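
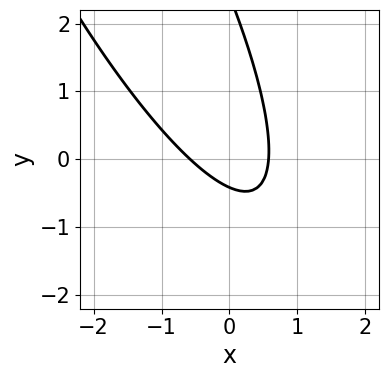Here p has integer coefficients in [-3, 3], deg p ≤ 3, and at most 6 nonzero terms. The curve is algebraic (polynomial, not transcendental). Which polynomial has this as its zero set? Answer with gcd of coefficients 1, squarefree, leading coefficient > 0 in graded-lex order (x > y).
3*x^2 + 3*x*y + y^2 - 2*y - 1

deg p = 2. The shape is more complex than any degree-1 curve.
Matching integer coefficients to the picture gives p.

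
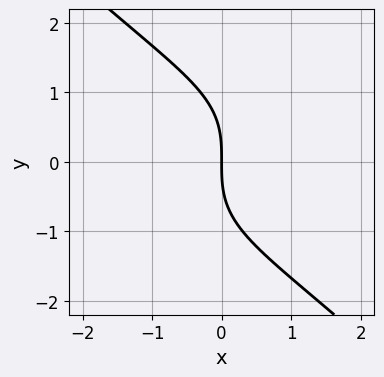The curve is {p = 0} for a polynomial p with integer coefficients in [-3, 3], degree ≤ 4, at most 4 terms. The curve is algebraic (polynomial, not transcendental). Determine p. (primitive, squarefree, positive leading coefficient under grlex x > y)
x^2*y - y^3 - 3*x

First, deg p = 3. No degree-2 curve has this shape.
Next, from the axis intercepts and sections: it crosses the x-axis at the gridline x = 0; it crosses the y-axis at the gridline y = 0.
Finally, assembling these constraints gives the stated polynomial.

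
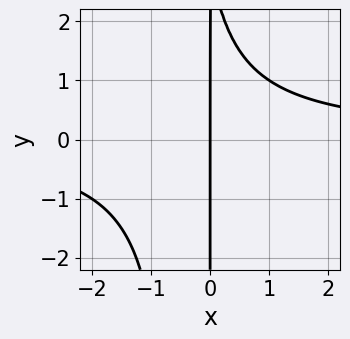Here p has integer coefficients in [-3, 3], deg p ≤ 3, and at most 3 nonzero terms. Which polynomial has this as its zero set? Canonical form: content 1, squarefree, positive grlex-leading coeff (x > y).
1. Degree: no degree-2 curve has this shape, so deg p = 3.
2. Observable constraints: it crosses the x-axis at the gridline x = 0; every point of the y-axis in the box is on the curve.
3. Together with the visible shape, these determine p as stated.

2*x^2*y + x*y - 3*x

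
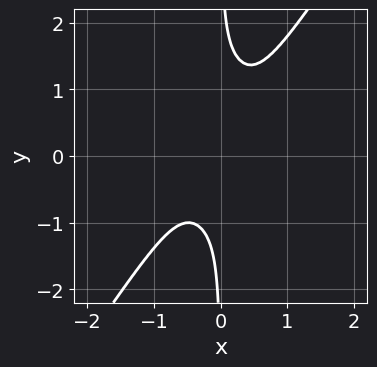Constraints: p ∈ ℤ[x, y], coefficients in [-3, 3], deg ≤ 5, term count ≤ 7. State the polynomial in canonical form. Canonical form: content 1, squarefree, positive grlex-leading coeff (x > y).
2*x^4 + 3*x^3*y - 2*x*y^3 + x*y^2 + 1

The degree is 4 — no degree-3 curve has this shape.
Reading off the gridlines: no x-intercept at any integer in the box; no y-intercept at any integer in the box.
Matching integer coefficients to the picture gives p.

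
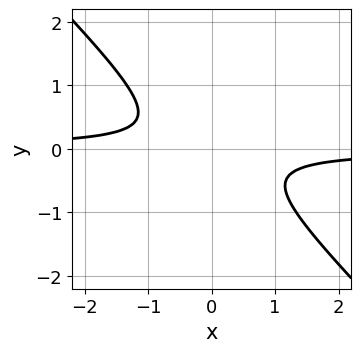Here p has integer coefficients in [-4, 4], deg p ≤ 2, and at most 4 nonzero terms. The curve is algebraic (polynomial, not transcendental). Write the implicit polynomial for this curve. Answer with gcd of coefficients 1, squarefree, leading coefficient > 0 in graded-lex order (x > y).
3*x*y + 3*y^2 + 1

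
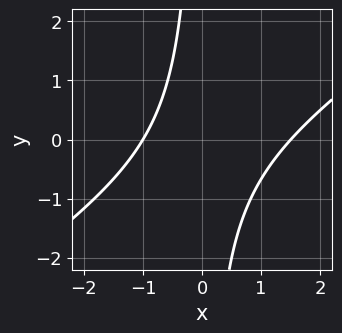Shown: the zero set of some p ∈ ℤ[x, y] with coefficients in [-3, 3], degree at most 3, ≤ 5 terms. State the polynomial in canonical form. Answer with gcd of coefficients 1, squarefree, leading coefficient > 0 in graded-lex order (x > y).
2*x^2 - 3*x*y - x - 3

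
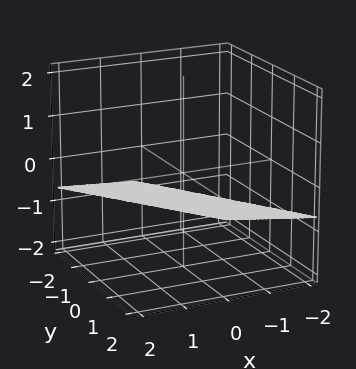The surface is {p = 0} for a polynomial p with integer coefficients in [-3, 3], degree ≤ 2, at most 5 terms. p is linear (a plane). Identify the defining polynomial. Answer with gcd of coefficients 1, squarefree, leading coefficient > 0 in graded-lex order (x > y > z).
x + y - 3*z - 2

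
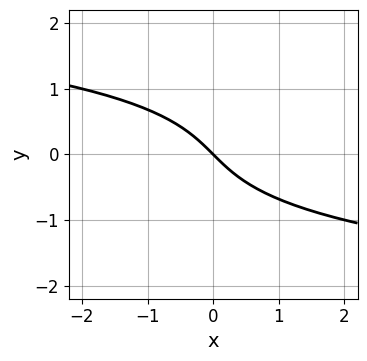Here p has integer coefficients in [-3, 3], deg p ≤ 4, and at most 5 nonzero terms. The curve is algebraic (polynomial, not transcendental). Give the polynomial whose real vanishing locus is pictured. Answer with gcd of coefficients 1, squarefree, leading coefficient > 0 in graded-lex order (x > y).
Degree: the shape is more complex than any degree-2 curve, so deg p = 3.
From the axis intercepts and sections: it meets the x-axis at x = 0 (among the integer gridlines); it meets the y-axis at y = 0 (among the integer gridlines).
These observations pin down the coefficients.

y^3 + x + y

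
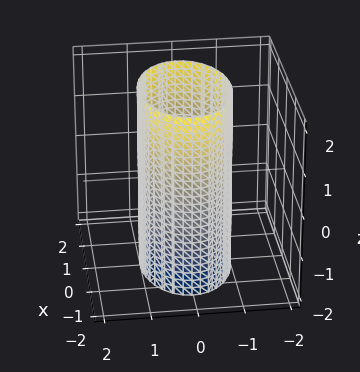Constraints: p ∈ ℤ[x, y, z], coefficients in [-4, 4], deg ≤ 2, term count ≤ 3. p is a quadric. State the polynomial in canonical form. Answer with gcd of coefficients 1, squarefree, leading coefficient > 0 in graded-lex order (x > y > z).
x^2 + 2*y^2 - 2

First, deg p = 2.
Then, symmetries: it's symmetric under y → −y, forcing even powers of y; mirror symmetry x ↦ −x ⇒ only even powers of x; mirror symmetry z ↦ −z ⇒ only even powers of z.
Then, checking where it meets the axes: the y-axis gridline crossings are at y ∈ {-1, 1}; no z-intercept at any integer in the box.
Finally, these observations pin down the coefficients.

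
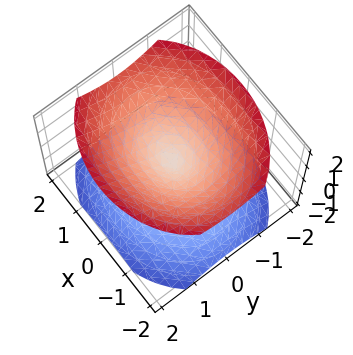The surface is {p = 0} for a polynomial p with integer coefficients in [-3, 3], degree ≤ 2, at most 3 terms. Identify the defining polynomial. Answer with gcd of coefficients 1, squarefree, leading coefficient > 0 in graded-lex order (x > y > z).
2*x^2 + 3*y^2 - 3*z^2

I count 2 distinct pieces.
The degree is 2 — two nappes meeting at a single point; a quadric.
Symmetries: it's symmetric under x → −x, forcing even powers of x; the y ↦ −y reflection is a symmetry, so y appears only in even powers; mirror symmetry z ↦ −z ⇒ only even powers of z.
Against the integer gridlines: it meets the x-axis at x = 0 (among the integer gridlines); one y-axis crossing is at y = 0; it crosses the z-axis at the gridline z = 0.
Assembling these constraints gives the stated polynomial.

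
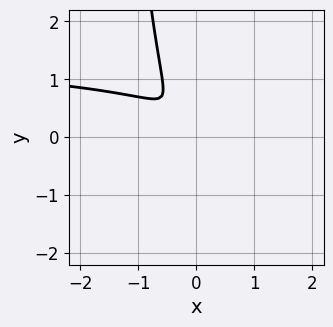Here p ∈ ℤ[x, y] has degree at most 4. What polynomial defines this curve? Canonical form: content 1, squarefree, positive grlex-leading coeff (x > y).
2*x^2*y - x*y^2 - 3*x^2 - 3*x*y - 2*y^2

(a) Degree: a generic line meets the curve in up to 3 points, so deg p = 3.
(b) Matching integer coefficients to the picture gives p.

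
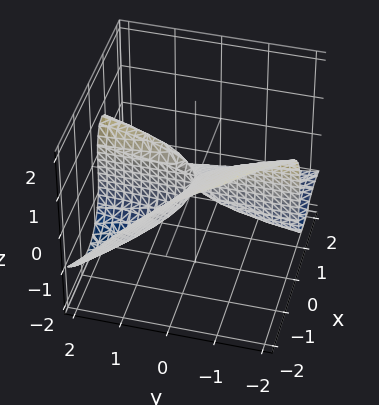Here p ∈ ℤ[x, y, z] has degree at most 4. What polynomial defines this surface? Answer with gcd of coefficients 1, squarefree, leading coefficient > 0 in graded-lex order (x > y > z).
2*x^3 + 2*x^2*y + 3*x^2*z + z^3 - 3*x*y

1. The degree is 3 — no degree-2 surface has this shape.
2. Against the integer gridlines: it crosses the z-axis at the gridline z = 0; one x-axis crossing is at x = 0; the visible y-axis segment lies entirely on the surface.
3. Matching integer coefficients to the picture gives p.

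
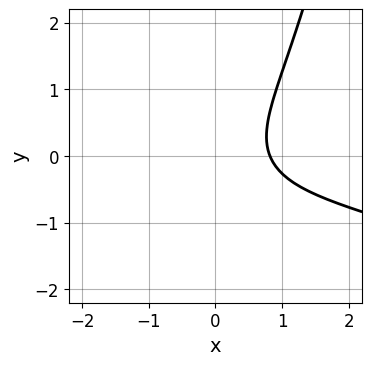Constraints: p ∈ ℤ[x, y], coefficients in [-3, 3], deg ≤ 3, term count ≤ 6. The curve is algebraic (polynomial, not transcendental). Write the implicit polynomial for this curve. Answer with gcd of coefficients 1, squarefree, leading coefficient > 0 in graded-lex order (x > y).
x^3 + 3*x^2*y - 3*y^2 + 3*x - 3

First, deg p = 3. No degree-2 curve has this shape.
Then, against the integer gridlines: no y-intercept at any integer in the box.
Finally, solving for integer coefficients yields p as stated.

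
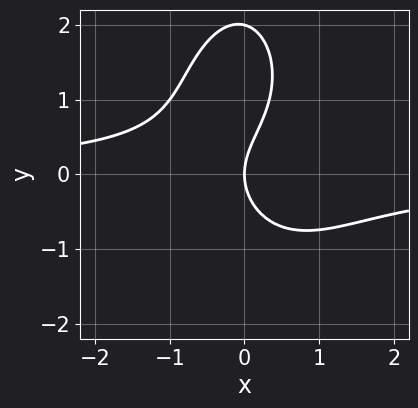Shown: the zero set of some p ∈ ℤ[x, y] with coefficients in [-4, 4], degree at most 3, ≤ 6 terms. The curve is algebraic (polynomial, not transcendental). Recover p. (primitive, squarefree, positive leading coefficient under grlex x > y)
3*x^2*y + y^3 - x*y - 2*y^2 + 3*x

Degree: the shape is more complex than any degree-2 curve, so deg p = 3.
Observable constraints: one x-axis crossing is at x = 0; the y-axis gridline crossings are at y ∈ {0, 2}.
The integer polynomial consistent with all of this is the stated p.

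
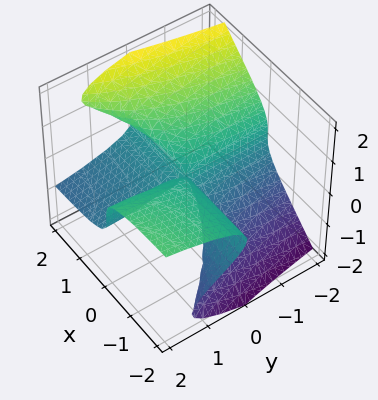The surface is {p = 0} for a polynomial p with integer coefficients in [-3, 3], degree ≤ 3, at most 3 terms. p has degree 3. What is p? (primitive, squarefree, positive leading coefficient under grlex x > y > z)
2*x*z^2 - 2*z^3 - x*y

Degree: no degree-2 surface has this shape, so deg p = 3.
Against the integer gridlines: the visible y-axis segment lies entirely on the surface; it crosses the z-axis at the gridline z = 0; the visible x-axis segment lies entirely on the surface.
The integer polynomial consistent with all of this is the stated p.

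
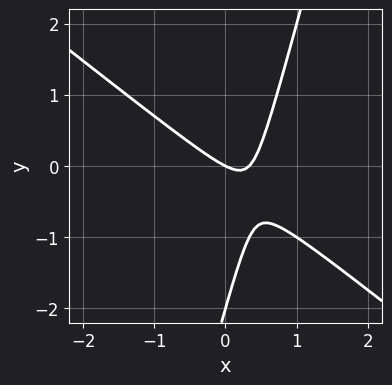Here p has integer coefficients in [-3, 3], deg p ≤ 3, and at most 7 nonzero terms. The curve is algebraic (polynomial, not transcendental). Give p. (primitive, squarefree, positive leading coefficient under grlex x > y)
3*x^2 + 3*x*y - y^2 - x - 2*y

Degree: the shape is more complex than any degree-1 curve, so deg p = 2.
From the axis intercepts and sections: it meets the x-axis at x = 0 (among the integer gridlines); the y-axis gridline crossings are at y ∈ {-2, 0}.
Together with the visible shape, these determine p as stated.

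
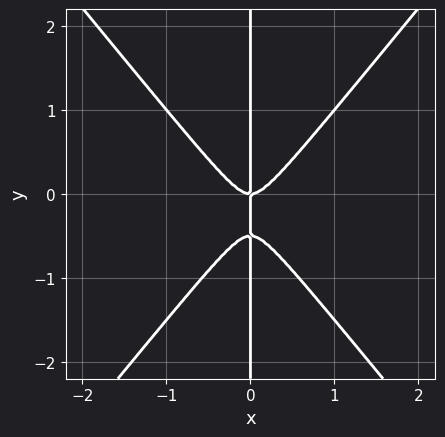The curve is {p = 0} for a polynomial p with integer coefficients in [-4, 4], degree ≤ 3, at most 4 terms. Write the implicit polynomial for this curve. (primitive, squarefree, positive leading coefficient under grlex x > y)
The degree is 3 — no degree-2 curve has this shape.
Reading off the gridlines: it crosses the x-axis at the gridline x = 0; every point of the y-axis in the box is on the curve.
These observations pin down the coefficients.

3*x^3 - 2*x*y^2 - x*y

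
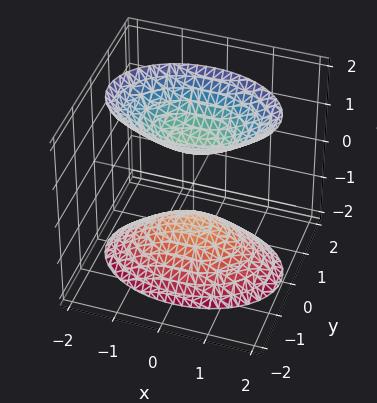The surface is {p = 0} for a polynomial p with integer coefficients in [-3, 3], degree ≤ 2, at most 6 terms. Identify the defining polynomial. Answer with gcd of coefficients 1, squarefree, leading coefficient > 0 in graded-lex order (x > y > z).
x^2 + 2*y^2 - z^2 + 1

(a) There are 2 components. They look like related sheets of one shape, so recover p as a whole.
(b) Degree: two sheets facing apart; a quadric, so deg p = 2.
(c) Symmetries: mirror symmetry y ↦ −y ⇒ only even powers of y; the z ↦ −z reflection is a symmetry, so z appears only in even powers; it's symmetric under x → −x, forcing even powers of x.
(d) From the visible intercepts: among the integer gridlines, it crosses the z-axis at z ∈ {-1, 1}; it misses every integer gridline on the y-axis; it misses every integer gridline on the x-axis.
(e) Matching integer coefficients to the picture gives p.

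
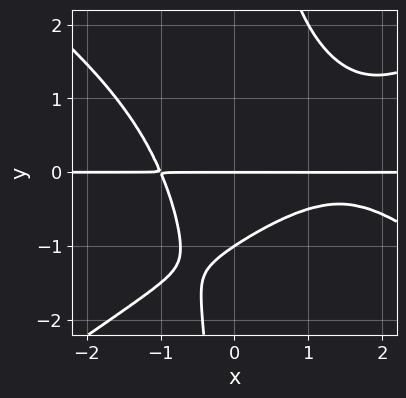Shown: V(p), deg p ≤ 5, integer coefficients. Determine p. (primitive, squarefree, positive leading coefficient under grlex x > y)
x^3*y - 2*x*y^3 - 2*x^2*y + 3*y^2 + 3*y

(a) Degree: a generic line meets the curve in up to 4 points, so deg p = 4.
(b) Against the integer gridlines: the y-axis gridline crossings are at y ∈ {-1, 0}; every point of the x-axis in the box is on the curve.
(c) These observations pin down the coefficients.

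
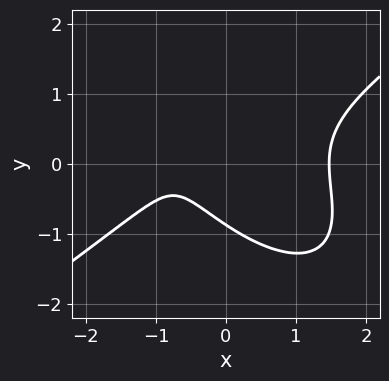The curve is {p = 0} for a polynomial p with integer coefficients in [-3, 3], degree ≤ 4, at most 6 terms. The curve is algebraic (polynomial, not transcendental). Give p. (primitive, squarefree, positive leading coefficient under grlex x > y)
1. deg p = 3.
2. Solving for integer coefficients yields p as stated.

2*x^3 - 2*x*y^2 - 3*y^3 - 3*x - 2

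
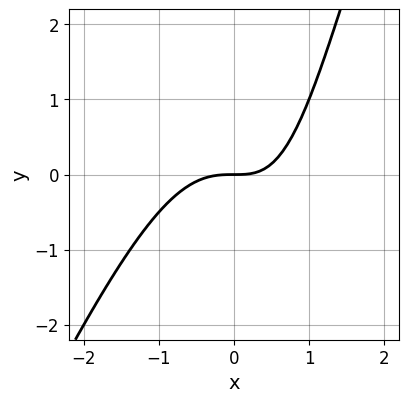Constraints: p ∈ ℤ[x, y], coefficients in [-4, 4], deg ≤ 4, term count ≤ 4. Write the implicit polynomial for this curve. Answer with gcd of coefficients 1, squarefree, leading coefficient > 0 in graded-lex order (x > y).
First, deg p = 3. No degree-2 curve has this shape.
Next, from the visible intercepts: it meets the y-axis at y = 0 (among the integer gridlines); it crosses the x-axis at the gridline x = 0.
Finally, these observations pin down the coefficients.

2*x^3 - x^2*y + x*y - 2*y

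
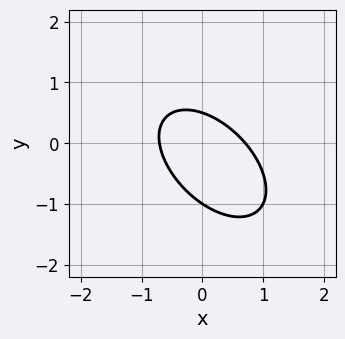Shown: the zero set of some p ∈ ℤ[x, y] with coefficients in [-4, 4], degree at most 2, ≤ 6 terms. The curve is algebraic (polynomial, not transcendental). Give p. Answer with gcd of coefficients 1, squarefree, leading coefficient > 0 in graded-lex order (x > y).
2*x^2 + 2*x*y + 2*y^2 + y - 1

First, degree: a generic line meets the curve in up to 2 points, so deg p = 2.
Then, against the integer gridlines: it crosses the y-axis at the gridline y = -1.
Finally, the integer polynomial consistent with all of this is the stated p.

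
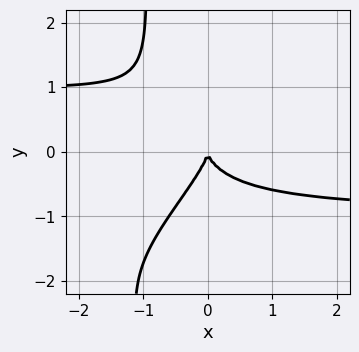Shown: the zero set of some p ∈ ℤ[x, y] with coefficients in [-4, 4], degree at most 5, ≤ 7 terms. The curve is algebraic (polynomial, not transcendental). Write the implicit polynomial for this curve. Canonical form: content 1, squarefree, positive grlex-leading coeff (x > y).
3*x^2*y^2 - 3*x*y^3 + 2*x*y^2 - 3*y^3 - 3*x^2

First, deg p = 4. The shape is more complex than any degree-3 curve.
Then, from the visible intercepts: it meets the x-axis at x = 0 (among the integer gridlines); it crosses the y-axis at the gridline y = 0.
Finally, solving for integer coefficients yields p as stated.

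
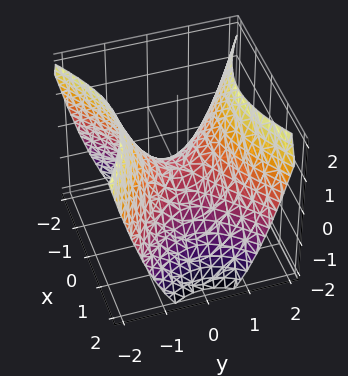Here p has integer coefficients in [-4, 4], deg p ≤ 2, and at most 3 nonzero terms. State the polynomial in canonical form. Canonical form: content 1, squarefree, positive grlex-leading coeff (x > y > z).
2*x^2 - 3*y^2 + 3*z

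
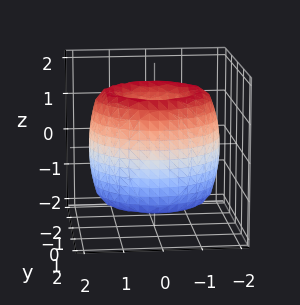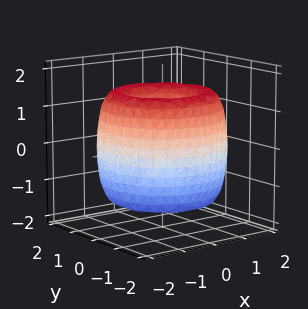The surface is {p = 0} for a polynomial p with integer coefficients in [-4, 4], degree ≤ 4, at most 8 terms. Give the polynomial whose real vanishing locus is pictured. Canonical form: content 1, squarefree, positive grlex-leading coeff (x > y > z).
1. deg p = 4. A generic line meets the surface in up to 4 points.
2. Symmetries: every cross-section ⟂ z is a circle, so x, y appear only via x² + y².
3. From the visible intercepts: it crosses the x-axis at the gridline x = 0; a circular section at z = -1 has radius between 0 and 1; one y-axis crossing is at y = 0; one z-axis crossing is at z = 0.
4. The integer polynomial consistent with all of this is the stated p.

x^4 + 2*x^2*y^2 + y^4 - 3*x^2 - 3*y^2 + z^2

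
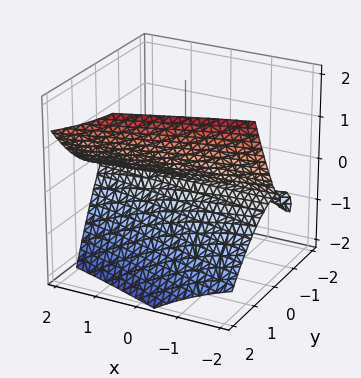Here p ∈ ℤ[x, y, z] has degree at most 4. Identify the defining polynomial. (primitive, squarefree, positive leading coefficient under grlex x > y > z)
2*x*y*z - 2*y^3 + 3*z^2

1. The picture has 3 separate pieces. Treating them together as one polynomial.
2. Degree: the shape is more complex than any degree-2 surface, so deg p = 3.
3. Checking where it meets the axes: it meets the y-axis at y = 0 (among the integer gridlines); the visible x-axis segment lies entirely on the surface.
4. These observations pin down the coefficients.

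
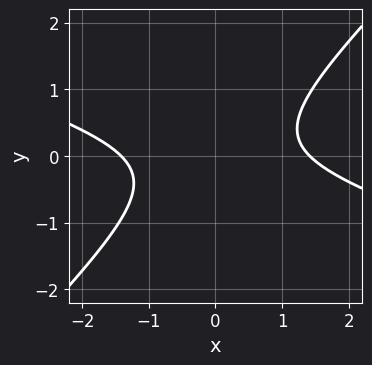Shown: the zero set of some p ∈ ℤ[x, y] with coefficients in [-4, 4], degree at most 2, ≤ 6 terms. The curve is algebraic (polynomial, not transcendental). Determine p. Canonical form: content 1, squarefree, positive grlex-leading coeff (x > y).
1. Degree: no degree-1 curve has this shape, so deg p = 2.
2. Checking where it meets the axes: no y-intercept at any integer in the box.
3. The integer polynomial consistent with all of this is the stated p.

x^2 + 2*x*y - 3*y^2 - 2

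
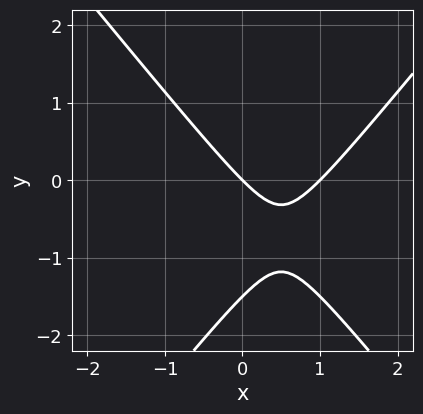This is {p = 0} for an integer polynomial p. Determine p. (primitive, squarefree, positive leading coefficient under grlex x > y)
The degree is 2 — the shape is more complex than any degree-1 curve.
Reading off the gridlines: it meets the y-axis at y = 0 (among the integer gridlines); among the integer gridlines, it crosses the x-axis at x ∈ {0, 1}.
Together with the visible shape, these determine p as stated.

3*x^2 - 2*y^2 - 3*x - 3*y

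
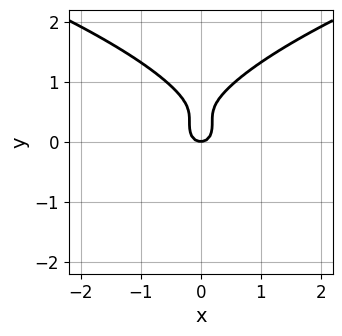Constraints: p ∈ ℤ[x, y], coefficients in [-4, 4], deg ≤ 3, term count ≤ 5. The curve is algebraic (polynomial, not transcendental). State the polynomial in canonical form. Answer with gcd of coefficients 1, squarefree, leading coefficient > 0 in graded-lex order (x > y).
(a) Degree: the shape is more complex than any degree-2 curve, so deg p = 3.
(b) Symmetries: mirror symmetry x ↦ −x ⇒ only even powers of x.
(c) From the axis intercepts and sections: it crosses the x-axis at the gridline x = 0; it crosses the y-axis at the gridline y = 0.
(d) The integer polynomial consistent with all of this is the stated p.

3*y^3 - 3*x^2 - 3*y^2 + y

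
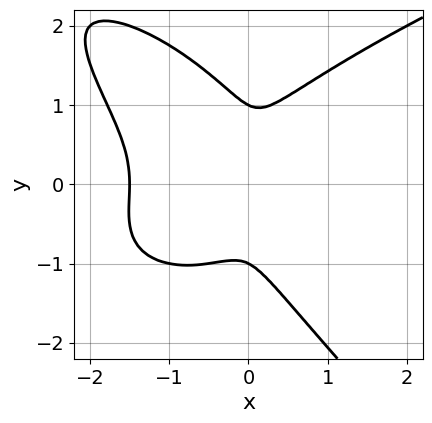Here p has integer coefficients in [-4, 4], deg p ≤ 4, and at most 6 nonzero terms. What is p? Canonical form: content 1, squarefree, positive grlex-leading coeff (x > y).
x*y^3 + y^4 - 2*x^3 - 3*x^2 - y^2

deg p = 4. No degree-3 curve has this shape.
Checking where it meets the axes: the y-axis gridline crossings are at y ∈ {-1, 1}.
The integer polynomial consistent with all of this is the stated p.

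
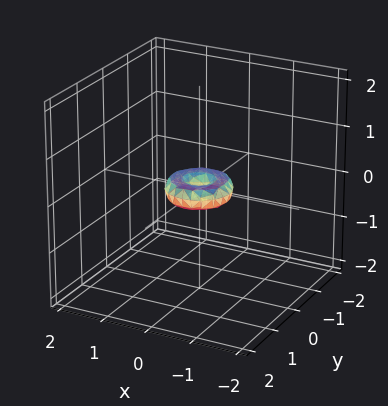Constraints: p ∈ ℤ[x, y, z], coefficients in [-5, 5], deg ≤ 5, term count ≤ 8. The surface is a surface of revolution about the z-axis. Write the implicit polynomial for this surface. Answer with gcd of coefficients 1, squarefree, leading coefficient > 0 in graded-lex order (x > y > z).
2*x^4 + 4*x^2*y^2 + 2*y^4 - x^2 - y^2 + 2*z^2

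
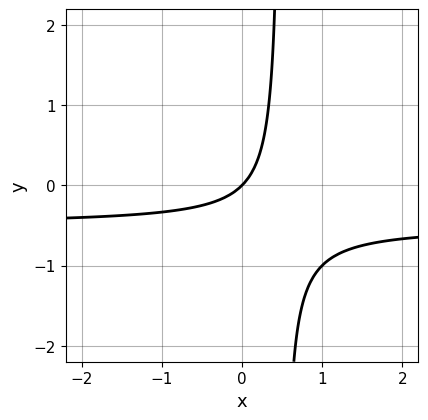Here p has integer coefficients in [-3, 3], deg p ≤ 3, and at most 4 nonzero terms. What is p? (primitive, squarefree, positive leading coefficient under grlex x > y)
2*x*y + x - y

First, deg p = 2. The shape is more complex than any degree-1 curve.
Then, from the visible intercepts: it meets the x-axis at x = 0 (among the integer gridlines); it crosses the y-axis at the gridline y = 0.
Finally, assembling these constraints gives the stated polynomial.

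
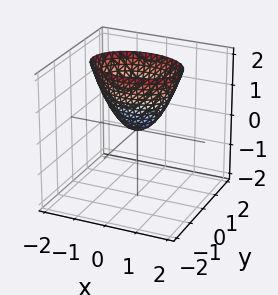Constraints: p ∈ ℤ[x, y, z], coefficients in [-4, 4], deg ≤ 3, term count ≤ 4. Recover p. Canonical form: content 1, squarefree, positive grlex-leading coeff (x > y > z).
First, deg p = 2.
Then, symmetries: it's symmetric under y → −y, forcing even powers of y; it's symmetric under x → −x, forcing even powers of x.
Then, from the axis intercepts and sections: one x-axis crossing is at x = 0; one z-axis crossing is at z = 0; it crosses the y-axis at the gridline y = 0.
Finally, assembling these constraints gives the stated polynomial.

x^2 + 2*y^2 - z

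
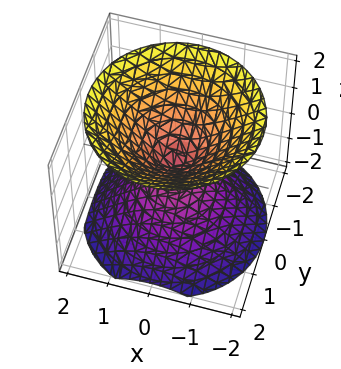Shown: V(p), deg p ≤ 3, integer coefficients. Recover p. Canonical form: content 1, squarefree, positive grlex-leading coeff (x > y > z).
The picture has 2 separate pieces. They look like related sheets of one shape, so recover p as a whole.
The degree is 2 — two nappes meeting at a single point; a quadric.
Symmetries: rotational symmetry about the z-axis ⇒ p depends on x, y only through x² + y²; mirror symmetry z ↦ −z ⇒ only even powers of z.
From the axis intercepts and sections: a circular section at z = -1 has radius exactly 1; it meets the z-axis at z = 0 (among the integer gridlines).
The integer polynomial consistent with all of this is the stated p.

x^2 + y^2 - z^2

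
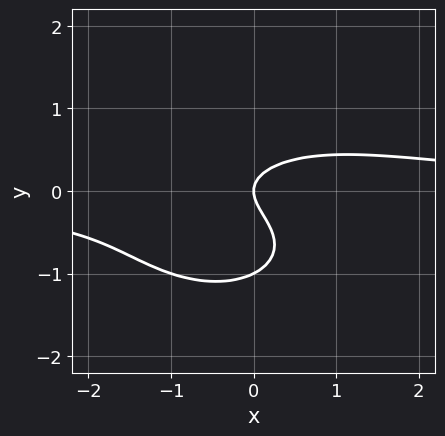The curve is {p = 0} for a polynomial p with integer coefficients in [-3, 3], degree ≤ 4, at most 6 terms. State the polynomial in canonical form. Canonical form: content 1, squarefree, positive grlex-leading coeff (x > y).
x^2*y + 2*y^3 + 2*y^2 - x

First, degree: no degree-2 curve has this shape, so deg p = 3.
Next, against the integer gridlines: the y-axis gridline crossings are at y ∈ {-1, 0}; one x-axis crossing is at x = 0.
Finally, solving for integer coefficients yields p as stated.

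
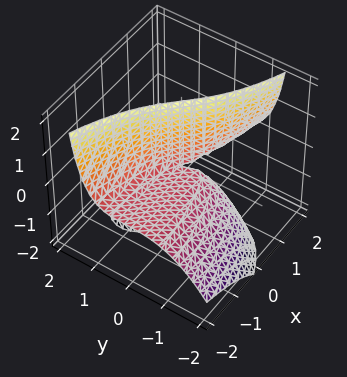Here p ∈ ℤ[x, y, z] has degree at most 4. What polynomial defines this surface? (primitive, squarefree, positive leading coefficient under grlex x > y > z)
y^3 + 2*x*z + 2*y*z

deg p = 3.
Reading off the gridlines: every point of the z-axis in the box is on the surface; one y-axis crossing is at y = 0; every point of the x-axis in the box is on the surface.
Fitting integer coefficients to these (and the overall shape) gives p.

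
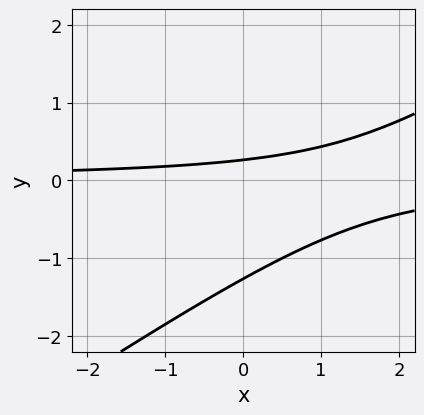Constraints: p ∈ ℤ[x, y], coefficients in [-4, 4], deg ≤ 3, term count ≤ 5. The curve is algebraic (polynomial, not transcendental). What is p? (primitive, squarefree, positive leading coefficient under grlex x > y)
1. Degree: no degree-1 curve has this shape, so deg p = 2.
2. From the axis intercepts and sections: it misses every integer gridline on the x-axis.
3. These observations pin down the coefficients.

2*x*y - 3*y^2 - 3*y + 1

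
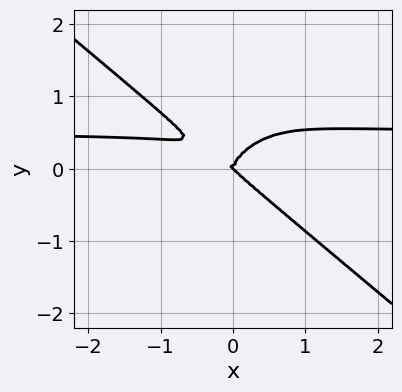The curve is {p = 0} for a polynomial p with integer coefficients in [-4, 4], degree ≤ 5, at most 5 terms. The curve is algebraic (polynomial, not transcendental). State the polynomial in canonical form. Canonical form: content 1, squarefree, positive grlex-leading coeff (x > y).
deg p = 4. No degree-3 curve has this shape.
From the axis intercepts and sections: it crosses the x-axis at the gridline x = 0; it crosses the y-axis at the gridline y = 0.
Together with the visible shape, these determine p as stated.

2*x^3*y + x^2*y^2 + 2*y^4 - x^3 - x^2*y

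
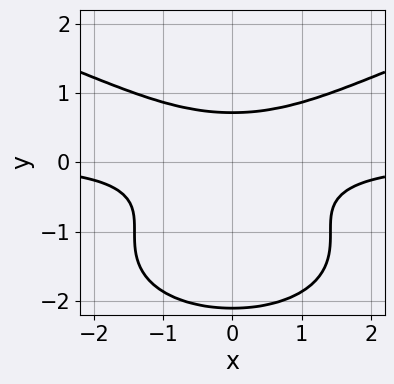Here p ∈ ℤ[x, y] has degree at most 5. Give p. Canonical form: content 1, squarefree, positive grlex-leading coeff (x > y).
y^4 - x^2*y + 2*y^3 - 1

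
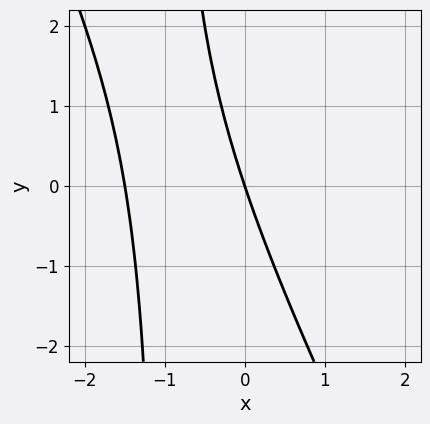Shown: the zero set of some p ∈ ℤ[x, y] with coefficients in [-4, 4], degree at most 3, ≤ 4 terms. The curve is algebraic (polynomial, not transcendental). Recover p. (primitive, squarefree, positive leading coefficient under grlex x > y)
2*x^2 + x*y + 3*x + y

First, degree: no degree-1 curve has this shape, so deg p = 2.
Then, from the axis intercepts and sections: one y-axis crossing is at y = 0; one x-axis crossing is at x = 0.
Finally, putting this together gives p.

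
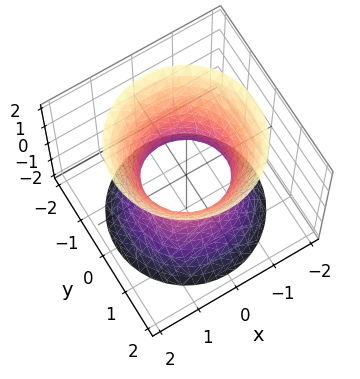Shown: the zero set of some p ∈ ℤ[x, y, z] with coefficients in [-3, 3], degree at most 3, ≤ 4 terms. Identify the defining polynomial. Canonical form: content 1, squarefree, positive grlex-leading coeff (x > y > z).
2*x^2 + 2*y^2 - z^2 - 2

1. deg p = 2. An hourglass — one-sheet hyperboloid; a quadric.
2. Symmetries: the z ↦ −z reflection is a symmetry, so z appears only in even powers; rotational symmetry about the z-axis ⇒ p depends on x, y only through x² + y².
3. Against the integer gridlines: among the integer gridlines, it crosses the x-axis at x ∈ {-1, 1}; the surface avoids every integer z-axis point in the box.
4. Together with the visible shape, these determine p as stated. Check: (0, 1, 0) on the y-axis lies on the surface, and p(0, 1, 0) = 0. ✓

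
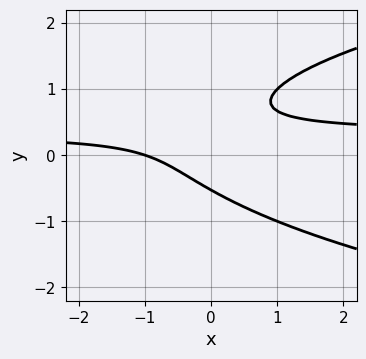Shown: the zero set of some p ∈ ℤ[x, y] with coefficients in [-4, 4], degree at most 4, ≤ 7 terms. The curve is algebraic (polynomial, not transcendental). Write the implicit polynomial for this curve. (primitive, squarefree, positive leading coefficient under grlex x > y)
First, degree: no degree-2 curve has this shape, so deg p = 3.
Then, observable constraints: it meets the x-axis at x = -1 (among the integer gridlines).
Finally, the integer polynomial consistent with all of this is the stated p.

3*y^3 - 3*x*y - 2*y^2 + x + 1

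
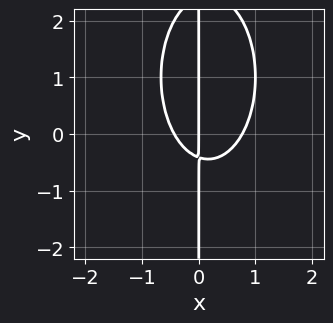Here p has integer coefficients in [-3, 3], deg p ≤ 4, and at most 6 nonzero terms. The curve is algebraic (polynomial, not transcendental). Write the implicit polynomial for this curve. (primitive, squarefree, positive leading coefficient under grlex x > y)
3*x^3 + x*y^2 - x^2 - 2*x*y - x

(a) The degree is 3 — no degree-2 curve has this shape.
(b) From the axis intercepts and sections: every point of the y-axis in the box is on the curve; it crosses the x-axis at the gridline x = 0.
(c) Matching integer coefficients to the picture gives p.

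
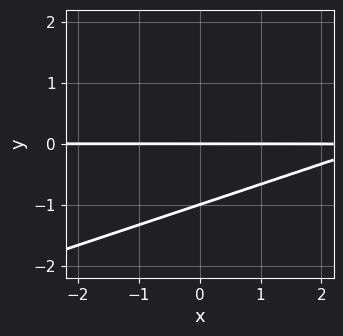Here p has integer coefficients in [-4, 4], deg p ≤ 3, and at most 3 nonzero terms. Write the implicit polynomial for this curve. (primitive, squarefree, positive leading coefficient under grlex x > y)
Degree: a generic line meets the curve in up to 2 points, so deg p = 2.
Against the integer gridlines: the y-axis gridline crossings are at y ∈ {-1, 0}; the visible x-axis segment lies entirely on the curve.
Matching integer coefficients to the picture gives p.

x*y - 3*y^2 - 3*y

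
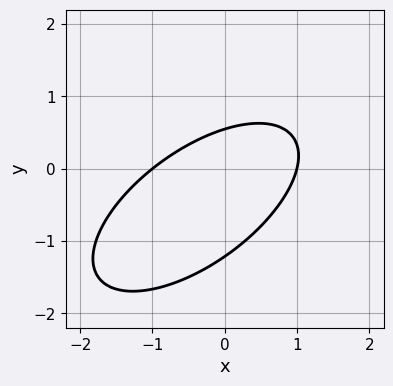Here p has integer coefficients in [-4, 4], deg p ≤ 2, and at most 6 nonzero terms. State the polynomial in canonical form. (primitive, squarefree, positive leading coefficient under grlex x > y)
Degree: no degree-1 curve has this shape, so deg p = 2.
Observable constraints: among the integer gridlines, it crosses the x-axis at x ∈ {-1, 1}.
The integer polynomial consistent with all of this is the stated p.

2*x^2 - 3*x*y + 3*y^2 + 2*y - 2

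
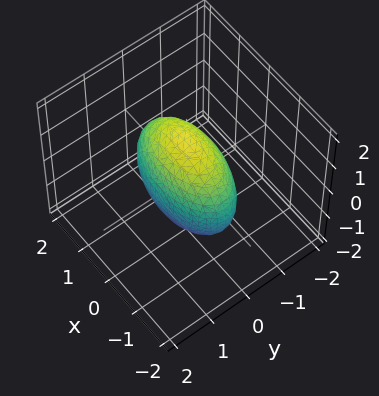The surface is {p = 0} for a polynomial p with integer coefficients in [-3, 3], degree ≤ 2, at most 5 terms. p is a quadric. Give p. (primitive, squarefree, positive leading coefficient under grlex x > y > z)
x^2 + 3*y^2 + z^2 - 2

First, deg p = 2. Bounded and convex; a quadric.
Next, symmetries: mirror symmetry z ↦ −z ⇒ only even powers of z; the y ↦ −y reflection is a symmetry, so y appears only in even powers; mirror symmetry x ↦ −x ⇒ only even powers of x.
Finally, fitting integer coefficients to these (and the overall shape) gives p.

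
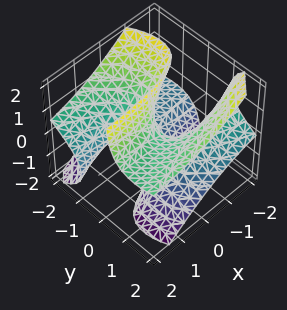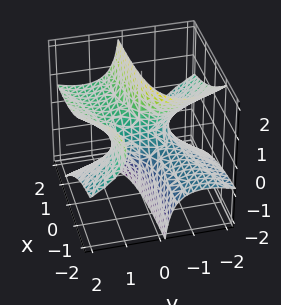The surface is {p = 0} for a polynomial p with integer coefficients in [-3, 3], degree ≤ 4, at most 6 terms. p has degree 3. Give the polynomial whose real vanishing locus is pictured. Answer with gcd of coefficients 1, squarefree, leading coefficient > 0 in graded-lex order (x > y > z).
3*x*y*z - y^3 + 3*y*z^2 - 2*x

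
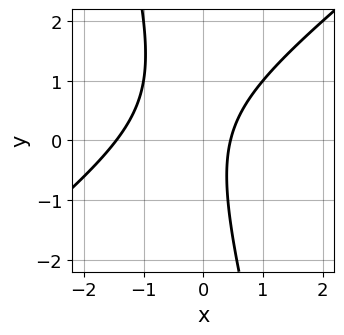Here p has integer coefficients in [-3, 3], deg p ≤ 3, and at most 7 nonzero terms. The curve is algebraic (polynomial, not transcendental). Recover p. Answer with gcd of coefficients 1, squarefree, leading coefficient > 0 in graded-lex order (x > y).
3*x^2 - 3*x*y - y^2 + 3*x - 2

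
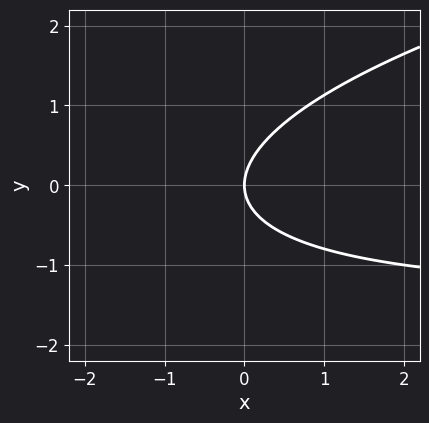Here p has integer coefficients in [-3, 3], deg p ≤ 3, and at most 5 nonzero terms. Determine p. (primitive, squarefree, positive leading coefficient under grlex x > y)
(a) Degree: no degree-2 curve has this shape, so deg p = 3.
(b) Against the integer gridlines: it meets the y-axis at y = 0 (among the integer gridlines); it crosses the x-axis at the gridline x = 0.
(c) Fitting integer coefficients to these (and the overall shape) gives p.

y^3 - 2*x*y + 3*y^2 - 3*x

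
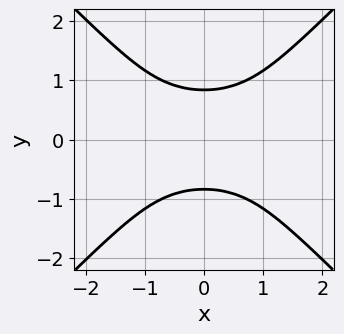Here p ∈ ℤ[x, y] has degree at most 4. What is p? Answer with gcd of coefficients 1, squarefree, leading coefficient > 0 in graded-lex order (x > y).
(a) The degree is 4 — the shape is more complex than any degree-3 curve.
(b) Symmetries: the x ↦ −x reflection is a symmetry, so x appears only in even powers; mirror symmetry y ↦ −y ⇒ only even powers of y.
(c) From the visible intercepts: no x-intercept at any integer in the box.
(d) Together with the visible shape, these determine p as stated.

2*x^2*y^2 - 2*y^4 + 1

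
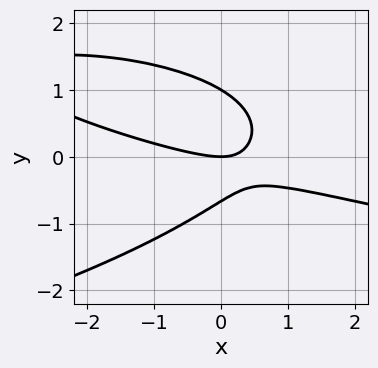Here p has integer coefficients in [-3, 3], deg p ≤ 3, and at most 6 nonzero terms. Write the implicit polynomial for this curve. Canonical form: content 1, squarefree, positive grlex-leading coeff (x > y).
3*y^3 + x^2 + 3*x*y - y^2 - 2*y

1. Degree: no degree-2 curve has this shape, so deg p = 3.
2. Reading off the gridlines: it crosses the x-axis at the gridline x = 0; the y-axis gridline crossings are at y ∈ {0, 1}.
3. Putting this together gives p.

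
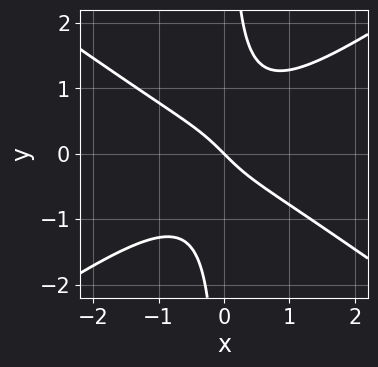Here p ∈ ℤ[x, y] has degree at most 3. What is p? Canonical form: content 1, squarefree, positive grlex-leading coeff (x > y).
x^3 - 2*x*y^2 + x + y

Degree: a generic line meets the curve in up to 3 points, so deg p = 3.
Reading off the gridlines: it crosses the x-axis at the gridline x = 0; one y-axis crossing is at y = 0.
Together with the visible shape, these determine p as stated.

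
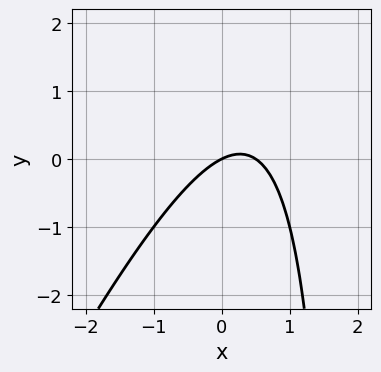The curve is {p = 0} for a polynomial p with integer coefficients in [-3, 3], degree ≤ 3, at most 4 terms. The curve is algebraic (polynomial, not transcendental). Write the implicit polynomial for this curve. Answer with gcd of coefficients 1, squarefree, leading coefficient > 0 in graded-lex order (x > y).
2*x^2 - x*y - x + 2*y

First, degree: a generic line meets the curve in up to 2 points, so deg p = 2.
Then, against the integer gridlines: it meets the x-axis at x = 0 (among the integer gridlines); it meets the y-axis at y = 0 (among the integer gridlines).
Finally, matching integer coefficients to the picture gives p.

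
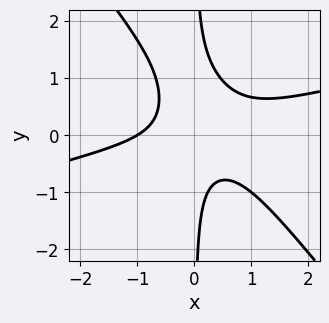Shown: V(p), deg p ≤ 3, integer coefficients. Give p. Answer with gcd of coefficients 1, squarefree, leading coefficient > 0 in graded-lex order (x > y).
x^3 - 3*x^2*y - 3*x*y^2 + 2*x*y + 1

First, degree: the shape is more complex than any degree-2 curve, so deg p = 3.
Then, checking where it meets the axes: the curve avoids every integer y-axis point in the box; one x-axis crossing is at x = -1.
Finally, these observations pin down the coefficients.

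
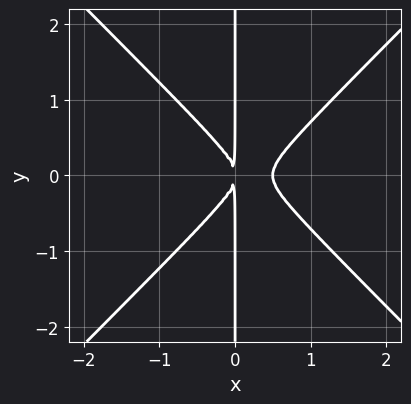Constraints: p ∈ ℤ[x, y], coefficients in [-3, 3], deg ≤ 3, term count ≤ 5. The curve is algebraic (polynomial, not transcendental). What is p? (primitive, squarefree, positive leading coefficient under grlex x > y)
2*x^3 - 2*x*y^2 - x^2

The degree is 3 — no degree-2 curve has this shape.
Symmetries: it's symmetric under y → −y, forcing even powers of y.
From the axis intercepts and sections: every point of the y-axis in the box is on the curve.
Putting this together gives p.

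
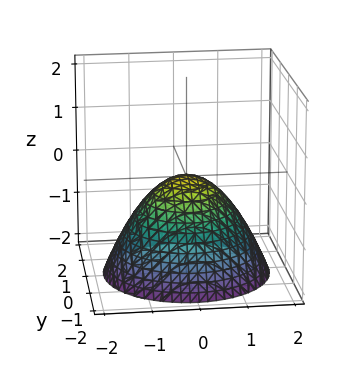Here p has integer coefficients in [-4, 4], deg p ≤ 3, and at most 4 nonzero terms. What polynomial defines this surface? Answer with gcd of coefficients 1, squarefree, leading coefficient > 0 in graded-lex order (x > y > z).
(a) Degree: a single bowl opening along one axis; a quadric, so deg p = 2.
(b) Symmetries: the z-axis is an axis of rotation, so x and y enter only as x² + y².
(c) Reading off the gridlines: it meets the z-axis at z = 0 (among the integer gridlines); it meets the y-axis at y = 0 (among the integer gridlines); it crosses the x-axis at the gridline x = 0.
(d) Assembling these constraints gives the stated polynomial.

2*x^2 + 2*y^2 + 3*z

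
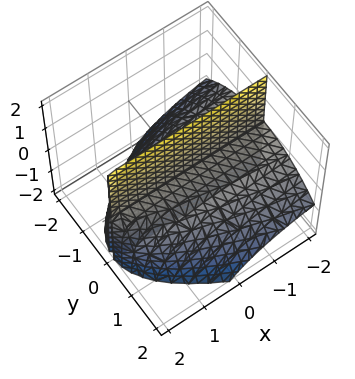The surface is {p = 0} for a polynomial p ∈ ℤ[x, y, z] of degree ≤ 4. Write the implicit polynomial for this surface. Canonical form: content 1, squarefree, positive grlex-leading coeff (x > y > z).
First, the picture has 2 separate pieces. Treating them together as one polynomial.
Then, degree: no degree-2 surface has this shape, so deg p = 3.
Then, against the integer gridlines: every point of the z-axis in the box is on the surface; it meets the y-axis at y = 0 (among the integer gridlines); every point of the x-axis in the box is on the surface.
Finally, matching integer coefficients to the picture gives p.

x*y*z - y^3 - 2*y*z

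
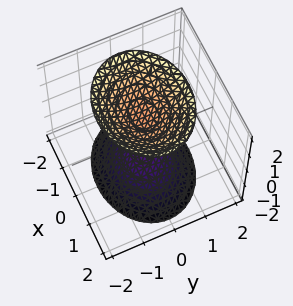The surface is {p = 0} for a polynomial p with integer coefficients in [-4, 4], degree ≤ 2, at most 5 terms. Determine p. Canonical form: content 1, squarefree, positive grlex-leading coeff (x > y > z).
I count 2 distinct pieces. Treating them together as one polynomial.
deg p = 2. Two separate bowl-shaped sheets opening away from each other; a quadric.
Symmetries: it's symmetric under x → −x, forcing even powers of x; mirror symmetry y ↦ −y ⇒ only even powers of y; it's symmetric under z → −z, forcing even powers of z.
Reading off the gridlines: it misses every integer gridline on the x-axis; no y-intercept at any integer in the box.
These observations pin down the coefficients.

2*x^2 + 3*y^2 - 2*z^2 + 3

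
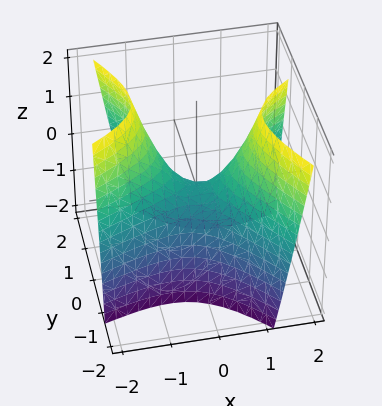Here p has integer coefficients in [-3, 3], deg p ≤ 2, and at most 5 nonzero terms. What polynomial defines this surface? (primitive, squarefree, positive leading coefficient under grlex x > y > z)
2*x^2 - 3*x*y - 3*y^2 - 2*z

1. deg p = 2. No degree-1 surface has this shape.
2. From the axis intercepts and sections: it crosses the y-axis at the gridline y = 0; it crosses the x-axis at the gridline x = 0; it meets the z-axis at z = 0 (among the integer gridlines).
3. Fitting integer coefficients to these (and the overall shape) gives p.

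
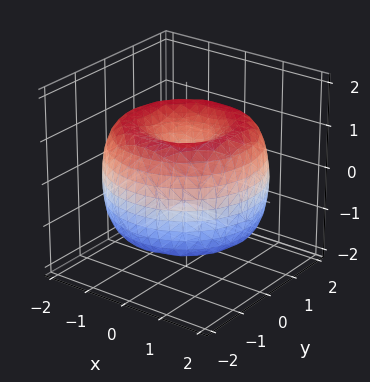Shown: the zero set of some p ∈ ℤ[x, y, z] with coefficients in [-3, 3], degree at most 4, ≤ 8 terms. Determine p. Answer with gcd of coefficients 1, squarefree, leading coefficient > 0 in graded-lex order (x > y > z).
(a) The degree is 4 — the shape is more complex than any degree-3 surface.
(b) By symmetry, the surface is invariant under rotation about z: p = q(x² + y², z).
(c) From the visible intercepts: a circular section at z = 1 has radius between 0 and 1.
(d) Assembling these constraints gives the stated polynomial.

x^4 + 2*x^2*y^2 + y^4 - 3*x^2 - 3*y^2 + 2*z^2 - 1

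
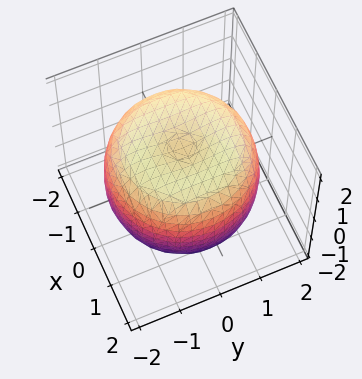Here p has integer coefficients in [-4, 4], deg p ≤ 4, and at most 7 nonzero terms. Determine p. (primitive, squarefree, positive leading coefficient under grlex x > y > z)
x^4 + 2*x^2*y^2 + y^4 - 2*x^2 - 2*y^2 + 2*z^2 - 3

1. The degree is 4 — the shape is more complex than any degree-3 surface.
2. Symmetry: every cross-section ⟂ z is a circle, so x, y appear only via x² + y².
3. Checking where it meets the axes: a circular section at z = 1 has radius between 1 and 2.
4. Together with the visible shape, these determine p as stated.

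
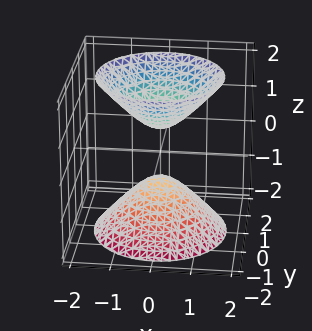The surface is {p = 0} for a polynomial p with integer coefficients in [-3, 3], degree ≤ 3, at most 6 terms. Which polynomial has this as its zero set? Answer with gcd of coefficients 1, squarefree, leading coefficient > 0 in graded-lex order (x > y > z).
(a) I count 2 distinct pieces. They look like related sheets of one shape, so recover p as a whole.
(b) The degree is 2 — no degree-1 surface has this shape.
(c) Symmetries: rotational symmetry about the z-axis ⇒ p depends on x, y only through x² + y².
(d) Checking where it meets the axes: a circular section at z = -2 has radius between 1 and 2; the surface avoids every integer x-axis point in the box; no y-intercept at any integer in the box.
(e) Matching integer coefficients to the picture gives p.

3*x^2 + 3*y^2 - 2*z^2 + 1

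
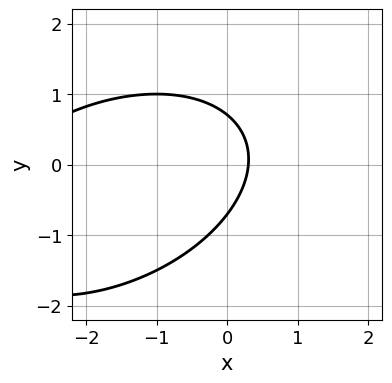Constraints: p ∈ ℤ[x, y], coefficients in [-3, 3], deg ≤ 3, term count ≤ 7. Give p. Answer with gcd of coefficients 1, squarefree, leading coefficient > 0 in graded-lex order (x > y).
x^2 - x*y + 2*y^2 + 3*x - 1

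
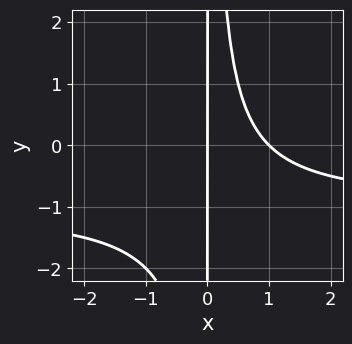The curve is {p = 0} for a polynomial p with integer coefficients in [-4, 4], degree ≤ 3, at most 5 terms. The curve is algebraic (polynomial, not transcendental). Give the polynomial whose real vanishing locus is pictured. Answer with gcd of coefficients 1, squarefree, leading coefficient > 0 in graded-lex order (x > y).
x^2*y + x^2 - x

1. deg p = 3. The shape is more complex than any degree-2 curve.
2. Reading off the gridlines: the x-axis gridline crossings are at x ∈ {0, 1}; every point of the y-axis in the box is on the curve.
3. These observations pin down the coefficients.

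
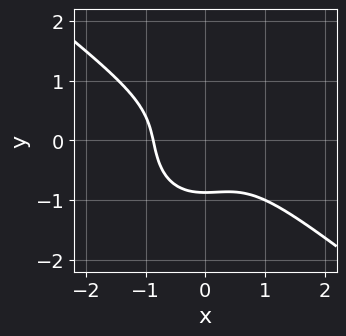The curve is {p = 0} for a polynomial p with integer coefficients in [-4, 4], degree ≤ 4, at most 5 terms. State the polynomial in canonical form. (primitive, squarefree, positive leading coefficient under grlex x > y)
3*x^3 + 2*x^2*y + 3*y^3 + 2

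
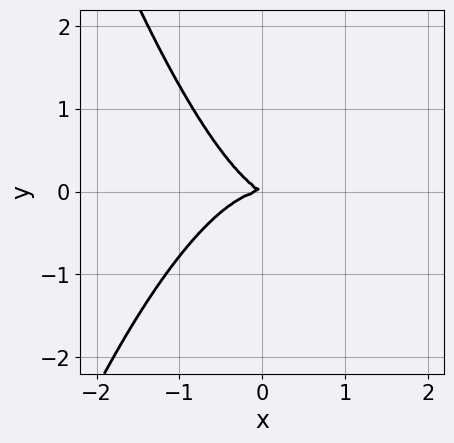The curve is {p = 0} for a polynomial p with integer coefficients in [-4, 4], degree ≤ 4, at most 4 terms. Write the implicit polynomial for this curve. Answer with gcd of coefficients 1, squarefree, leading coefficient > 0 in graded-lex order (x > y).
2*x^3 + x*y + 2*y^2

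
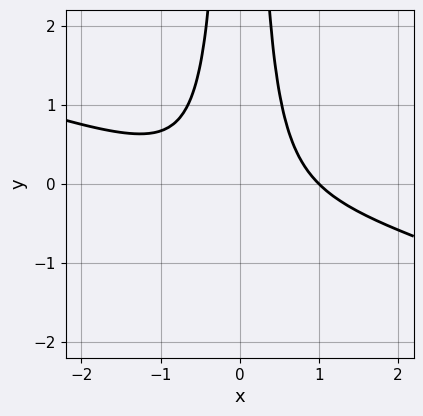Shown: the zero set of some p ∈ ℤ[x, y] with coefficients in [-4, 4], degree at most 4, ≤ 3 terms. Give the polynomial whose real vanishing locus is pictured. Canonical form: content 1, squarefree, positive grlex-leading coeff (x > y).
(a) Degree: no degree-2 curve has this shape, so deg p = 3.
(b) Reading off the gridlines: it meets the x-axis at x = 1 (among the integer gridlines); the curve avoids every integer y-axis point in the box.
(c) Assembling these constraints gives the stated polynomial.

x^3 + 3*x^2*y - 1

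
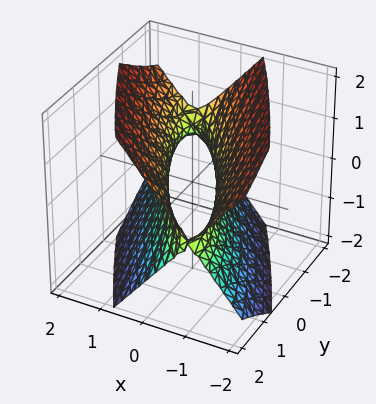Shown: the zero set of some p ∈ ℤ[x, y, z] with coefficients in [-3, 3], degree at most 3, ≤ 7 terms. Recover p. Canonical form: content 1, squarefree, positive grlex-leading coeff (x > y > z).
3*x^2 + 3*x*y + y^2 - 2*z^2 - 1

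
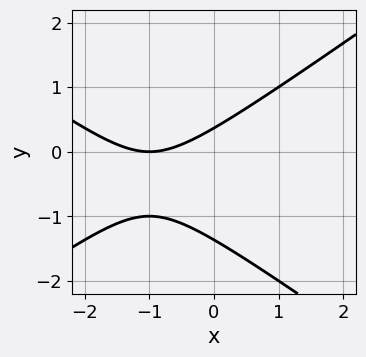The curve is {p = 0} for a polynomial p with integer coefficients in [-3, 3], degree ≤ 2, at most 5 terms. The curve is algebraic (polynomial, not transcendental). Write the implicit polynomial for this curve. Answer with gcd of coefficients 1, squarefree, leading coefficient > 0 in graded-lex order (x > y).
1. Degree: the shape is more complex than any degree-1 curve, so deg p = 2.
2. From the axis intercepts and sections: it crosses the x-axis at the gridline x = -1.
3. Together with the visible shape, these determine p as stated.

x^2 - 2*y^2 + 2*x - 2*y + 1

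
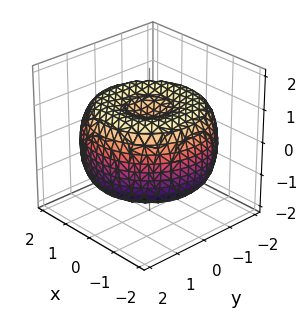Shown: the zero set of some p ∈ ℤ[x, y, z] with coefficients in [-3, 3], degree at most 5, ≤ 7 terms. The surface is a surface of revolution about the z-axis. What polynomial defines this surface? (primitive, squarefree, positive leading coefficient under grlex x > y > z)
(a) Degree: no degree-3 surface has this shape, so deg p = 4.
(b) By symmetry, the surface is invariant under rotation about z: p = q(x² + y², z).
(c) Against the integer gridlines: a circular section at z = 1 has radius between 0 and 1.
(d) Putting this together gives p.

x^4 + 2*x^2*y^2 + y^4 - 3*x^2 - 3*y^2 + 3*z^2 - 2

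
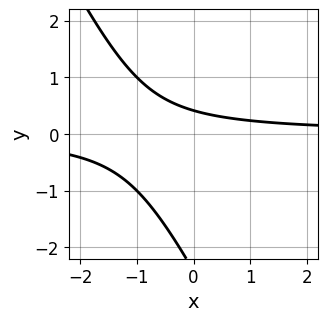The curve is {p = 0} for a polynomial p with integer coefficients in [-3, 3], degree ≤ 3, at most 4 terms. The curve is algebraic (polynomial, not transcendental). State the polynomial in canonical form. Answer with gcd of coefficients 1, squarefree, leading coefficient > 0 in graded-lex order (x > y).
The degree is 2 — no degree-1 curve has this shape.
Reading off the gridlines: no x-intercept at any integer in the box.
Fitting integer coefficients to these (and the overall shape) gives p.

2*x*y + y^2 + 2*y - 1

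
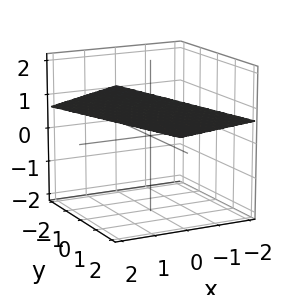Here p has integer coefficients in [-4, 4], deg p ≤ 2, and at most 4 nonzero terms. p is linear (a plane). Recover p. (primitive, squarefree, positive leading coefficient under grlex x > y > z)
x + y - 3*z + 2

1. Degree: every cross-section is a straight line — this is a plane, so deg p = 1.
2. Observable constraints: it crosses the y-axis at the gridline y = -2; one x-axis crossing is at x = -2.
3. These observations pin down the coefficients.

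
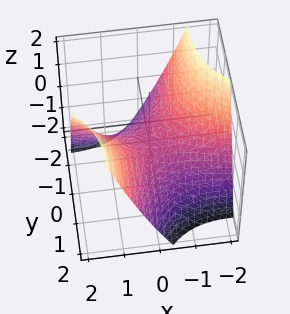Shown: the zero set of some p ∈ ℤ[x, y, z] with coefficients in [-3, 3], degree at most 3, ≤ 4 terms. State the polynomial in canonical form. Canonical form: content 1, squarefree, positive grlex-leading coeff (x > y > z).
x^2 + 3*x*y - y^2 - 3*z

Degree: no degree-1 surface has this shape, so deg p = 2.
Observable constraints: one z-axis crossing is at z = 0; it crosses the y-axis at the gridline y = 0.
Fitting integer coefficients to these (and the overall shape) gives p.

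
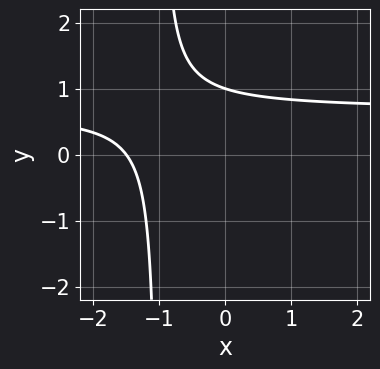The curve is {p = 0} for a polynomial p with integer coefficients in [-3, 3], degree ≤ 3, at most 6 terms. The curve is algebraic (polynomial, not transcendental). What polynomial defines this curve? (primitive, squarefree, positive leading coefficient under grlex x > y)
1. Degree: a generic line meets the curve in up to 2 points, so deg p = 2.
2. Reading off the gridlines: it meets the y-axis at y = 1 (among the integer gridlines).
3. The integer polynomial consistent with all of this is the stated p.

3*x*y - 2*x + 3*y - 3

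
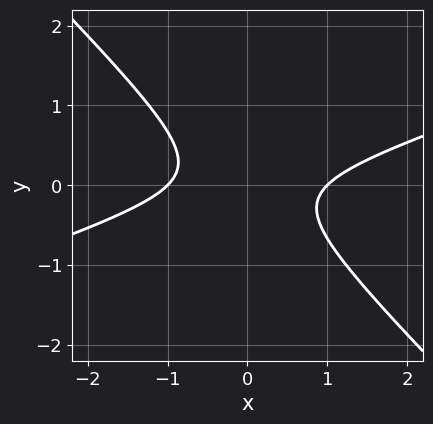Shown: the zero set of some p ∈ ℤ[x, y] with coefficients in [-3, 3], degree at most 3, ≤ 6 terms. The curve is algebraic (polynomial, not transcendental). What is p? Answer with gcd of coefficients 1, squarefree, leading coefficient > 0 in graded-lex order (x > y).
x^2 - 2*x*y - 3*y^2 - 1

First, the degree is 2 — no degree-1 curve has this shape.
Next, from the visible intercepts: it misses every integer gridline on the y-axis; among the integer gridlines, it crosses the x-axis at x ∈ {-1, 1}.
Finally, matching integer coefficients to the picture gives p.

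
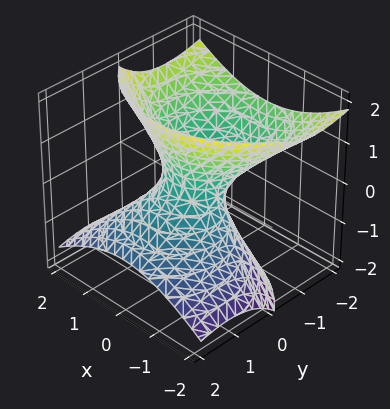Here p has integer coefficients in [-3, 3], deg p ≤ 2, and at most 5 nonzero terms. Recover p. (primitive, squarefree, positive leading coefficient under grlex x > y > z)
2*x^2 + 2*y^2 + 3*y*z - 2*z^2 - 1

(a) Degree: no degree-1 surface has this shape, so deg p = 2.
(b) Observable constraints: the surface avoids every integer z-axis point in the box.
(c) Matching integer coefficients to the picture gives p.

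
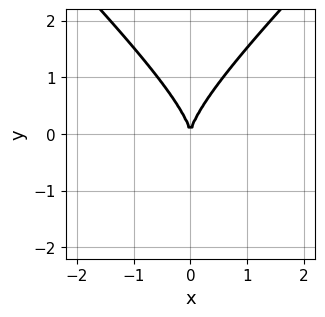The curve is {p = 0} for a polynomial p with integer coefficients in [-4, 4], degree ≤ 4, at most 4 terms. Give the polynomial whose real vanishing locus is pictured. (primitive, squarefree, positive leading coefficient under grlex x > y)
The degree is 3 — the shape is more complex than any degree-2 curve.
Symmetries: mirror symmetry x ↦ −x ⇒ only even powers of x.
Checking where it meets the axes: one x-axis crossing is at x = 0; one y-axis crossing is at y = 0.
Fitting integer coefficients to these (and the overall shape) gives p.

x^2*y - y^3 + 2*x^2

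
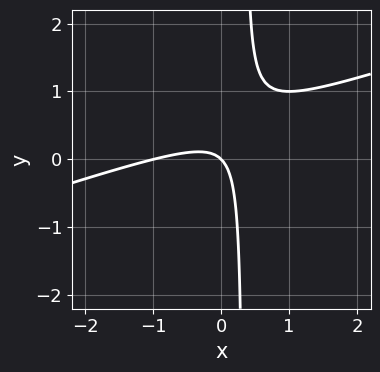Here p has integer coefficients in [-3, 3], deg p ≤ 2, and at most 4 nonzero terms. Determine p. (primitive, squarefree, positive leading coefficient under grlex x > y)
1. deg p = 2. A generic line meets the curve in up to 2 points.
2. Checking where it meets the axes: among the integer gridlines, it crosses the x-axis at x ∈ {-1, 0}; one y-axis crossing is at y = 0.
3. Together with the visible shape, these determine p as stated.

x^2 - 3*x*y + x + y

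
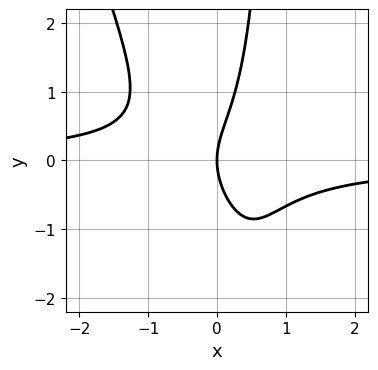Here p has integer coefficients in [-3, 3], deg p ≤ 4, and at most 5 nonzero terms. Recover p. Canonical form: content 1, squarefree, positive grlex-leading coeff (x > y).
3*x^2*y + x*y^2 - y^2 + 2*x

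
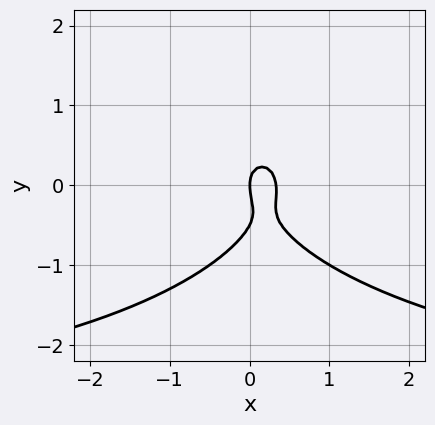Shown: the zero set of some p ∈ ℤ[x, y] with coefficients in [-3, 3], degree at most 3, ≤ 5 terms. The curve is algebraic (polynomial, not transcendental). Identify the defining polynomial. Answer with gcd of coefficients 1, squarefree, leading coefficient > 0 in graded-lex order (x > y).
x^2*y + 2*y^3 + 3*x^2 + y^2 - x

(a) The degree is 3 — a generic line meets the curve in up to 3 points.
(b) Checking where it meets the axes: it crosses the x-axis at the gridline x = 0; it meets the y-axis at y = 0 (among the integer gridlines).
(c) Matching integer coefficients to the picture gives p.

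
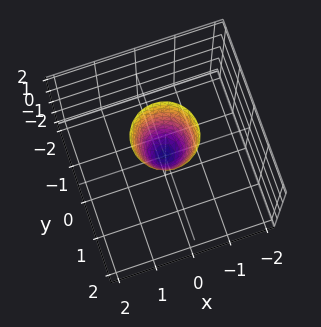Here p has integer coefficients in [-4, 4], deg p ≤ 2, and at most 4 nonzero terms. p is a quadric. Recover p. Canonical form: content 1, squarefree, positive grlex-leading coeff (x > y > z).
(a) The degree is 2 — a paraboloid; a quadric.
(b) Symmetries: the surface is invariant under rotation about z: p = q(x² + y², z).
(c) From the axis intercepts and sections: it crosses the y-axis at the gridline y = 0; it crosses the x-axis at the gridline x = 0.
(d) These observations pin down the coefficients.

3*x^2 + 3*y^2 - z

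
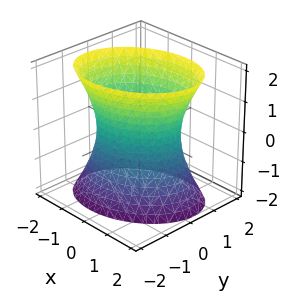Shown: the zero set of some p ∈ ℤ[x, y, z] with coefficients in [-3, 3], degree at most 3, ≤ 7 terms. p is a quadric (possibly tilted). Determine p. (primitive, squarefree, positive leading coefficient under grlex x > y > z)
1. The degree is 2 — a generic line meets the surface in up to 2 points.
2. Against the integer gridlines: the surface avoids every integer z-axis point in the box; the y-axis gridline crossings are at y ∈ {-1, 1}.
3. Assembling these constraints gives the stated polynomial.

2*x^2 - x*y + 3*y^2 - z^2 - 3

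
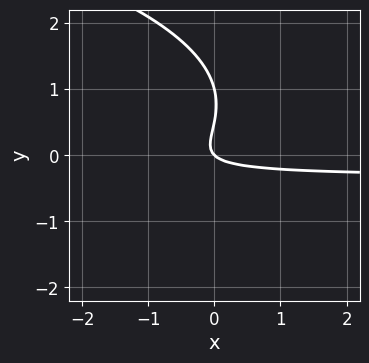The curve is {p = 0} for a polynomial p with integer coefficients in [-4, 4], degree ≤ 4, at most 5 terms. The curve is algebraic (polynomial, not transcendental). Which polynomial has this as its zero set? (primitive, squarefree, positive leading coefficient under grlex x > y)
2*y^3 + 3*x*y - 3*y^2 + x + y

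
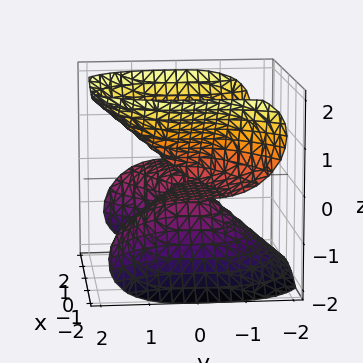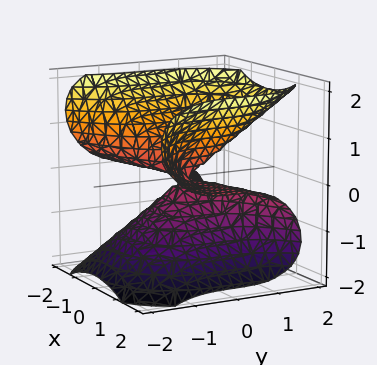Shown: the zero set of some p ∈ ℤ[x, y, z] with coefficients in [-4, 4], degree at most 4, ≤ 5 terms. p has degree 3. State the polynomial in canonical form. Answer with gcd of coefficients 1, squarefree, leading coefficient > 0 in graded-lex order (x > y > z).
3*x^2*z + 2*y^3 - 3*z^3

(a) Degree: the shape is more complex than any degree-2 surface, so deg p = 3.
(b) From the axis intercepts and sections: the visible x-axis segment lies entirely on the surface; it crosses the z-axis at the gridline z = 0; it meets the y-axis at y = 0 (among the integer gridlines).
(c) Together with the visible shape, these determine p as stated.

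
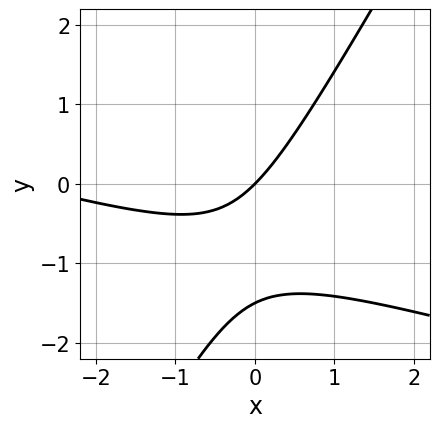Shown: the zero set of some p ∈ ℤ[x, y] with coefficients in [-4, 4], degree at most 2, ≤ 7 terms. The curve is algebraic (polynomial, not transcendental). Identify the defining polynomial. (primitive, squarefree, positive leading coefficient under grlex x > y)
Degree: no degree-1 curve has this shape, so deg p = 2.
Observable constraints: it meets the x-axis at x = 0 (among the integer gridlines); it crosses the y-axis at the gridline y = 0.
Putting this together gives p.

x^2 + 3*x*y - 2*y^2 + 3*x - 3*y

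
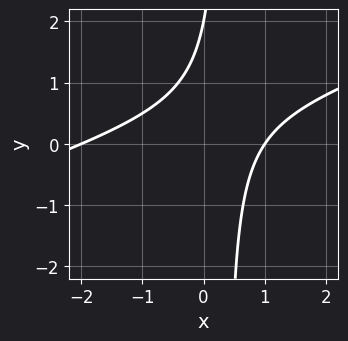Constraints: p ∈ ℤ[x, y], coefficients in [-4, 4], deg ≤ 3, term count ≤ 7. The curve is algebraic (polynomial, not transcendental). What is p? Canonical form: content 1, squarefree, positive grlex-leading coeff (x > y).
1. The degree is 2 — a generic line meets the curve in up to 2 points.
2. Checking where it meets the axes: the x-axis gridline crossings are at x ∈ {-2, 1}; one y-axis crossing is at y = 2.
3. Putting this together gives p.

x^2 - 3*x*y + x + y - 2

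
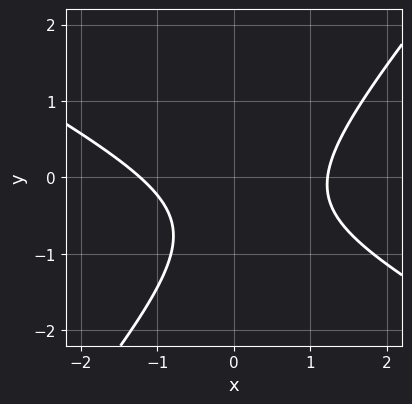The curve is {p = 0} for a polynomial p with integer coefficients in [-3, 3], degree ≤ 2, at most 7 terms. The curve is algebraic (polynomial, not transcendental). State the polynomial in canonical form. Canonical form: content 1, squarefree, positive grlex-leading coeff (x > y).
2*x^2 + 2*x*y - 3*y^2 - 3*y - 3

Degree: a generic line meets the curve in up to 2 points, so deg p = 2.
From the visible intercepts: it misses every integer gridline on the y-axis.
Fitting integer coefficients to these (and the overall shape) gives p.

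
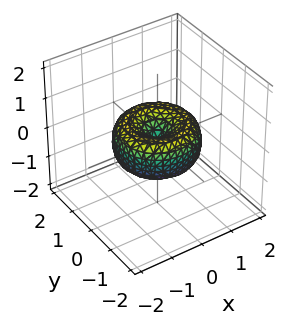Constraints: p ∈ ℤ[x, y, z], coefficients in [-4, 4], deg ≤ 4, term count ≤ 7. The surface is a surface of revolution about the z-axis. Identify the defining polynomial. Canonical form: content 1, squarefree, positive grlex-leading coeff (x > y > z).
2*x^4 + 4*x^2*y^2 + 2*y^4 - 3*x^2 - 3*y^2 + 3*z^2

(a) The degree is 4 — no degree-3 surface has this shape.
(b) Symmetry: every cross-section ⟂ z is a circle, so x, y appear only via x² + y².
(c) From the axis intercepts and sections: it meets the x-axis at x = 0 (among the integer gridlines); a circular section at z = 0 has radius between 1 and 2; it crosses the y-axis at the gridline y = 0; it crosses the z-axis at the gridline z = 0.
(d) The integer polynomial consistent with all of this is the stated p.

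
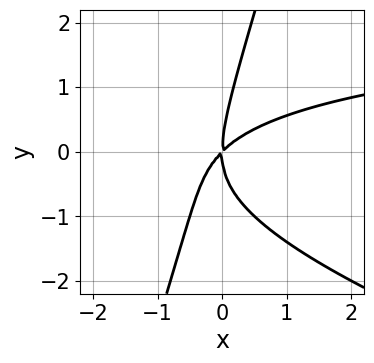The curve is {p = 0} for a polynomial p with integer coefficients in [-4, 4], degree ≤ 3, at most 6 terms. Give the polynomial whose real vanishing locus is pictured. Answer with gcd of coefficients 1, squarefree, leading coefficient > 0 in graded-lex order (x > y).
x^2*y + 3*x*y^2 - y^3 - 3*x^2 + 3*x*y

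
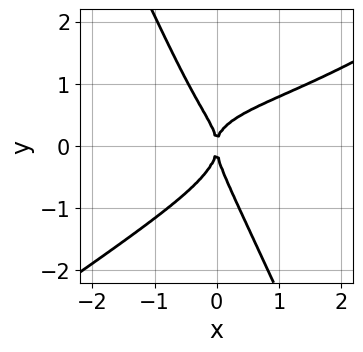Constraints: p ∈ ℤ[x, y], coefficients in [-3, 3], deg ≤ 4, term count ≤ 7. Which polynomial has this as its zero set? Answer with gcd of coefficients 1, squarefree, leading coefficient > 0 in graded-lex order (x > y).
3*x^2*y^2 - 3*x*y^3 - 2*y^4 - 2*x^2*y + 2*x^2

Degree: no degree-3 curve has this shape, so deg p = 4.
From the visible intercepts: it meets the x-axis at x = 0 (among the integer gridlines); it meets the y-axis at y = 0 (among the integer gridlines).
Solving for integer coefficients yields p as stated.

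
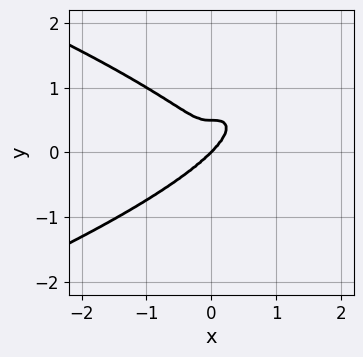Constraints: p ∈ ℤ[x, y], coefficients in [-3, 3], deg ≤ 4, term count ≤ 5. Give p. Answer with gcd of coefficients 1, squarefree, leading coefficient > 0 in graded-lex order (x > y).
2*y^4 + x^3 - y^3

(a) Degree: no degree-3 curve has this shape, so deg p = 4.
(b) From the visible intercepts: it meets the x-axis at x = 0 (among the integer gridlines); it crosses the y-axis at the gridline y = 0.
(c) The integer polynomial consistent with all of this is the stated p.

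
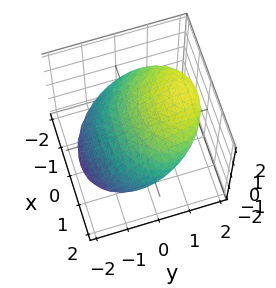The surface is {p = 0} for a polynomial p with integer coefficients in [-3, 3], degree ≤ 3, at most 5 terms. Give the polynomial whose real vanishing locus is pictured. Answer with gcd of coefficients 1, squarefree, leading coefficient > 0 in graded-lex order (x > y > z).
x^2 + 2*y^2 - 3*y*z + 2*z^2 - 3

1. The degree is 2 — the shape is more complex than any degree-1 surface.
2. Matching integer coefficients to the picture gives p.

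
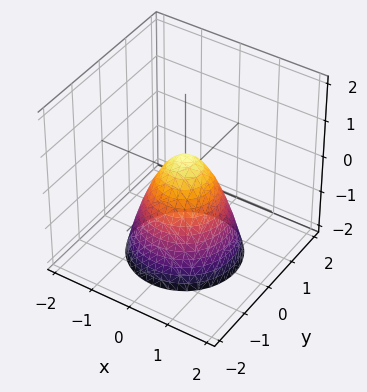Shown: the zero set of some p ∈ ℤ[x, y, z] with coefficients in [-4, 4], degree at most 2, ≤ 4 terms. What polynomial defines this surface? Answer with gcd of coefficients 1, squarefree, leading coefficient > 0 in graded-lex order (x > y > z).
1. deg p = 2. A generic line meets the surface in up to 2 points.
2. Symmetries: the surface is invariant under rotation about z: p = q(x² + y², z).
3. From the visible intercepts: a circular section at z = -2 has radius between 1 and 2.
4. Solving for integer coefficients yields p as stated.

3*x^2 + 3*y^2 + 2*z - 1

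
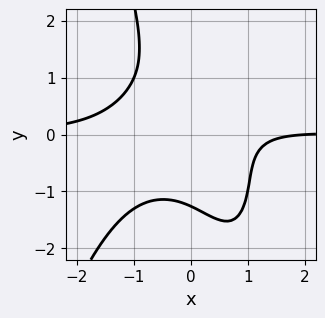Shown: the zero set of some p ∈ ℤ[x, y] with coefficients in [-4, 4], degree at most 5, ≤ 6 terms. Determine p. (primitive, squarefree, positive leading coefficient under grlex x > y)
2*x^3*y + 2*x*y^2 + y^3 - x + 2

First, deg p = 4. The shape is more complex than any degree-3 curve.
Then, from the axis intercepts and sections: one x-axis crossing is at x = 2.
Finally, solving for integer coefficients yields p as stated.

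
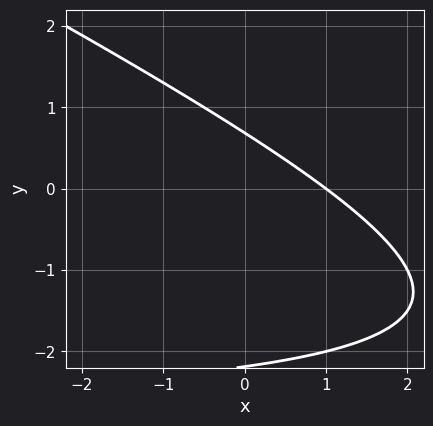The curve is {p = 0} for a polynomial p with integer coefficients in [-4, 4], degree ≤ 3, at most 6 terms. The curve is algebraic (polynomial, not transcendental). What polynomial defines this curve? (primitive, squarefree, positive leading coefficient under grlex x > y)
deg p = 2. No degree-1 curve has this shape.
Against the integer gridlines: it meets the x-axis at x = 1 (among the integer gridlines).
The integer polynomial consistent with all of this is the stated p.

x*y + 2*y^2 + 3*x + 3*y - 3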